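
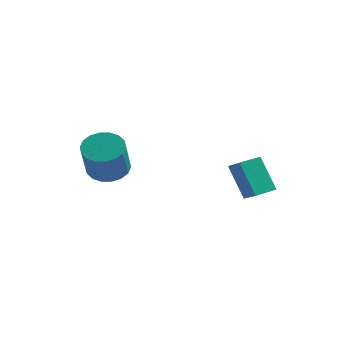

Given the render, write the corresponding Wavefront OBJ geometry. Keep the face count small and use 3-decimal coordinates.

v -1.612 -1.277 2.261
v -0.7 -1.601 1.805
v -0.236 -2.768 3.563
v -1.148 -2.443 4.019
v -0.569 -1.205 2.034
v -0.105 -2.371 3.792
v -0.644 -0.822 2.307
v -0.181 -1.989 4.065
v -0.911 -0.53 2.572
v -0.448 -1.696 4.33
v -1.317 -0.386 2.775
v -0.854 -1.552 4.533
v -1.781 -0.418 2.876
v -1.318 -1.584 4.634
v -2.212 -0.62 2.855
v -1.749 -1.786 4.613
v -2.524 -0.952 2.717
v -2.06 -2.119 4.475
v -2.655 -1.349 2.488
v -2.191 -2.515 4.246
v -2.579 -1.731 2.215
v -2.116 -2.898 3.973
v -2.312 -2.024 1.95
v -1.849 -3.19 3.708
v -1.906 -2.168 1.747
v -1.443 -3.334 3.505
v -1.442 -2.136 1.646
v -0.979 -3.302 3.404
v -1.011 -1.934 1.667
v -0.548 -3.1 3.425
v 3.259 3.122 -0.35
v 2.259 3.36 1.527
v 3.751 4.309 -0.239
v 2.751 4.548 1.639
v 4.089 2.732 0.141
v 3.089 2.971 2.019
v 4.581 3.92 0.253
v 3.581 4.158 2.13
f 2 1 5
f 2 5 3
f 3 5 6
f 3 6 4
f 5 1 7
f 5 7 6
f 6 7 8
f 6 8 4
f 7 1 9
f 7 9 8
f 8 9 10
f 8 10 4
f 9 1 11
f 9 11 10
f 10 11 12
f 10 12 4
f 11 1 13
f 11 13 12
f 12 13 14
f 12 14 4
f 13 1 15
f 13 15 14
f 14 15 16
f 14 16 4
f 15 1 17
f 15 17 16
f 16 17 18
f 16 18 4
f 17 1 19
f 17 19 18
f 18 19 20
f 18 20 4
f 19 1 21
f 19 21 20
f 20 21 22
f 20 22 4
f 21 1 23
f 21 23 22
f 22 23 24
f 22 24 4
f 23 1 25
f 23 25 24
f 24 25 26
f 24 26 4
f 25 1 27
f 25 27 26
f 26 27 28
f 26 28 4
f 27 1 29
f 27 29 28
f 28 29 30
f 28 30 4
f 29 1 2
f 29 2 30
f 30 2 3
f 30 3 4
f 32 34 31
f 35 32 31
f 31 34 33
f 33 35 31
f 32 38 34
f 36 32 35
f 36 38 32
f 34 38 33
f 37 35 33
f 33 38 37
f 37 36 35
f 38 36 37



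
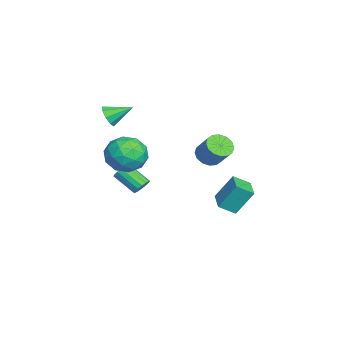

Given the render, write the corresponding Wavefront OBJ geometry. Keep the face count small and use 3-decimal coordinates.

v -2.048 3.614 -3.52
v -1.884 2.691 -2.926
v -2.12 4.556 -2.034
v -1.956 3.632 -1.441
v -0.744 3.808 -3.579
v -0.58 2.884 -2.986
v -0.816 4.749 -2.094
v -0.652 3.826 -1.5
v -2.413 -1.76 1.105
v -1.296 -1.211 1.233
v -1.764 -2.689 -0.573
v -0.647 -2.14 -0.445
v -1.009 -3.019 0.368
v -1.409 -2.445 1.405
v -1.651 -1.455 -0.745
v -2.051 -0.881 0.292
v -0.825 -1.022 0.089
v -0.428 -1.989 0.777
v -2.632 -1.911 -0.117
v -2.235 -2.878 0.571
v -1.911 -1.404 1.316
v -1.149 -2.496 -0.656
v -1.361 -3.013 -0.178
v -0.705 -2.69 -0.103
v -1.978 -2.13 1.418
v -1.321 -1.807 1.493
v -1.153 -2.869 0.984
v -1.739 -2.093 -0.833
v -1.082 -1.77 -0.758
v -2.355 -1.21 0.763
v -1.699 -0.887 0.838
v -1.907 -1.031 -0.324
v -0.978 -0.97 0.719
v -0.597 -1.516 -0.267
v -1.186 -1.114 -0.444
v -1.422 -0.776 0.166
v -0.744 -1.539 1.123
v -0.363 -2.084 0.137
v -0.576 -2.601 0.615
v -0.811 -2.264 1.225
v -0.468 -1.428 0.451
v -2.697 -1.816 0.523
v -2.316 -2.361 -0.463
v -2.249 -1.636 -0.565
v -2.484 -1.299 0.045
v -2.463 -2.384 0.927
v -2.082 -2.93 -0.059
v -1.638 -3.124 0.494
v -1.874 -2.786 1.104
v -2.592 -2.472 0.209
v -3.244 -2.969 2.287
v -2.865 -2.667 1.728
v -3.296 -1.671 2.953
v -3.361 -2.639 1.635
v -3.803 -2.765 1.847
v -3.983 -2.987 2.265
v -3.817 -3.201 2.693
v -3.383 -3.305 2.931
v -2.884 -3.253 2.867
v -2.553 -3.067 2.532
v -2.545 -2.836 2.082
v -2.343 -1.178 -2.558
v -1.881 -1.516 -2.646
v -2.534 -2.641 -1.749
v -2.997 -2.302 -1.662
v -1.815 -1.358 -2.4
v -2.469 -2.483 -1.503
v -1.891 -1.151 -2.196
v -2.545 -2.276 -1.299
v -2.089 -0.951 -2.089
v -2.742 -2.076 -1.192
v -2.354 -0.812 -2.108
v -3.007 -1.937 -1.211
v -2.617 -0.771 -2.248
v -3.27 -1.896 -1.351
v -2.806 -0.839 -2.471
v -3.459 -1.964 -1.574
v -2.871 -0.997 -2.717
v -3.525 -2.122 -1.82
v -2.795 -1.204 -2.921
v -3.449 -2.329 -2.024
v -2.598 -1.404 -3.028
v -3.251 -2.529 -2.131
v -2.333 -1.543 -3.009
v -2.986 -2.668 -2.112
v -2.07 -1.584 -2.869
v -2.723 -2.709 -1.972
v 3.272 2.428 2.919
v 3.91 2.13 2.661
v 4.587 2.695 3.684
v 3.948 2.992 3.941
v 3.883 2.476 2.487
v 4.56 3.041 3.51
v 3.693 2.81 2.429
v 4.369 3.374 3.452
v 3.389 3.04 2.503
v 4.066 3.605 3.525
v 3.054 3.107 2.687
v 3.731 3.672 3.71
v 2.778 2.992 2.934
v 3.454 3.556 3.957
v 2.633 2.725 3.176
v 3.31 3.29 4.199
v 2.66 2.379 3.35
v 3.337 2.944 4.373
v 2.851 2.046 3.408
v 3.527 2.61 4.431
v 3.154 1.815 3.335
v 3.831 2.38 4.357
v 3.489 1.748 3.15
v 4.166 2.313 4.173
v 3.766 1.864 2.903
v 4.442 2.428 3.926
f 2 4 1
f 5 2 1
f 1 4 3
f 3 5 1
f 2 8 4
f 6 2 5
f 6 8 2
f 4 8 3
f 7 5 3
f 3 8 7
f 7 6 5
f 8 6 7
f 9 46 25
f 46 20 49
f 25 49 14
f 46 49 25
f 9 25 21
f 25 14 26
f 21 26 10
f 25 26 21
f 9 21 30
f 21 10 31
f 30 31 16
f 21 31 30
f 9 30 42
f 30 16 45
f 42 45 19
f 30 45 42
f 9 42 46
f 42 19 50
f 46 50 20
f 42 50 46
f 10 26 37
f 26 14 40
f 37 40 18
f 26 40 37
f 14 49 27
f 49 20 48
f 27 48 13
f 49 48 27
f 20 50 47
f 50 19 43
f 47 43 11
f 50 43 47
f 19 45 44
f 45 16 32
f 44 32 15
f 45 32 44
f 16 31 36
f 31 10 33
f 36 33 17
f 31 33 36
f 12 38 24
f 38 18 39
f 24 39 13
f 38 39 24
f 12 24 22
f 24 13 23
f 22 23 11
f 24 23 22
f 12 22 29
f 22 11 28
f 29 28 15
f 22 28 29
f 12 29 34
f 29 15 35
f 34 35 17
f 29 35 34
f 12 34 38
f 34 17 41
f 38 41 18
f 34 41 38
f 13 39 27
f 39 18 40
f 27 40 14
f 39 40 27
f 11 23 47
f 23 13 48
f 47 48 20
f 23 48 47
f 15 28 44
f 28 11 43
f 44 43 19
f 28 43 44
f 17 35 36
f 35 15 32
f 36 32 16
f 35 32 36
f 18 41 37
f 41 17 33
f 37 33 10
f 41 33 37
f 52 51 54
f 52 54 53
f 54 51 55
f 54 55 53
f 55 51 56
f 55 56 53
f 56 51 57
f 56 57 53
f 57 51 58
f 57 58 53
f 58 51 59
f 58 59 53
f 59 51 60
f 59 60 53
f 60 51 61
f 60 61 53
f 61 51 52
f 61 52 53
f 63 62 66
f 63 66 64
f 64 66 67
f 64 67 65
f 66 62 68
f 66 68 67
f 67 68 69
f 67 69 65
f 68 62 70
f 68 70 69
f 69 70 71
f 69 71 65
f 70 62 72
f 70 72 71
f 71 72 73
f 71 73 65
f 72 62 74
f 72 74 73
f 73 74 75
f 73 75 65
f 74 62 76
f 74 76 75
f 75 76 77
f 75 77 65
f 76 62 78
f 76 78 77
f 77 78 79
f 77 79 65
f 78 62 80
f 78 80 79
f 79 80 81
f 79 81 65
f 80 62 82
f 80 82 81
f 81 82 83
f 81 83 65
f 82 62 84
f 82 84 83
f 83 84 85
f 83 85 65
f 84 62 86
f 84 86 85
f 85 86 87
f 85 87 65
f 86 62 63
f 86 63 87
f 87 63 64
f 87 64 65
f 89 88 92
f 89 92 90
f 90 92 93
f 90 93 91
f 92 88 94
f 92 94 93
f 93 94 95
f 93 95 91
f 94 88 96
f 94 96 95
f 95 96 97
f 95 97 91
f 96 88 98
f 96 98 97
f 97 98 99
f 97 99 91
f 98 88 100
f 98 100 99
f 99 100 101
f 99 101 91
f 100 88 102
f 100 102 101
f 101 102 103
f 101 103 91
f 102 88 104
f 102 104 103
f 103 104 105
f 103 105 91
f 104 88 106
f 104 106 105
f 105 106 107
f 105 107 91
f 106 88 108
f 106 108 107
f 107 108 109
f 107 109 91
f 108 88 110
f 108 110 109
f 109 110 111
f 109 111 91
f 110 88 112
f 110 112 111
f 111 112 113
f 111 113 91
f 112 88 89
f 112 89 113
f 113 89 90
f 113 90 91



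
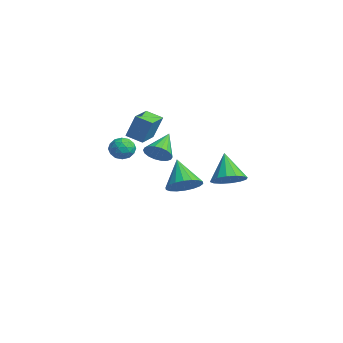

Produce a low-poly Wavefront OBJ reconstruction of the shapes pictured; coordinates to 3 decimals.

v 2.495 -2.784 2.66
v 2.852 -3.066 3.294
v 1.525 -1.856 3.62
v 3.042 -2.786 3.216
v 3.124 -2.506 3.027
v 3.081 -2.282 2.766
v 2.922 -2.156 2.484
v 2.678 -2.155 2.237
v 2.398 -2.279 2.074
v 2.137 -2.503 2.027
v 1.947 -2.782 2.105
v 1.865 -3.062 2.293
v 1.908 -3.287 2.554
v 2.067 -3.412 2.836
v 2.311 -3.413 3.083
v 2.591 -3.29 3.247
v -4.571 -2.876 1.019
v -4.294 -2.538 0.362
v -3.406 -2.822 1.538
v -3.129 -2.484 0.881
v -3.623 -2.088 1.35
v -4.343 -2.121 1.03
v -3.357 -3.239 0.87
v -4.077 -3.272 0.55
v -3.544 -2.763 0.27
v -3.708 -2.051 0.567
v -3.992 -3.309 1.333
v -4.156 -2.597 1.63
v -4.535 -2.711 0.645
v -3.165 -2.649 1.255
v -3.456 -2.415 1.531
v -3.293 -2.217 1.145
v -4.564 -2.466 1.037
v -4.401 -2.268 0.651
v -4.007 -2.003 1.232
v -3.299 -3.092 1.249
v -3.136 -2.894 0.863
v -4.407 -3.143 0.755
v -4.244 -2.945 0.369
v -3.693 -3.357 0.668
v -3.931 -2.645 0.205
v -3.246 -2.614 0.51
v -3.38 -3.057 0.504
v -3.803 -3.077 0.315
v -4.028 -2.227 0.38
v -3.343 -2.195 0.684
v -3.634 -1.962 0.96
v -4.057 -1.981 0.772
v -3.587 -2.359 0.325
v -4.357 -3.165 1.216
v -3.672 -3.133 1.52
v -3.643 -3.379 1.128
v -4.066 -3.398 0.94
v -4.454 -2.746 1.39
v -3.769 -2.715 1.695
v -3.897 -2.283 1.585
v -4.32 -2.303 1.396
v -4.113 -3.001 1.575
v -2.585 -2.875 2.306
v -2.244 -2.441 3.754
v -3.665 -1.923 2.275
v -3.324 -1.489 3.723
v -1.936 -2.151 1.937
v -1.595 -1.717 3.385
v -3.016 -1.199 1.906
v -2.675 -0.765 3.354
v -2.92 0.519 -1.863
v -2.257 1.107 -1.3
v -4.22 0.541 -0.357
v -2.513 1.426 -1.526
v -2.85 1.565 -1.819
v -3.201 1.497 -2.12
v -3.496 1.236 -2.371
v -3.677 0.832 -2.521
v -3.708 0.366 -2.541
v -3.583 -0.07 -2.426
v -3.327 -0.389 -2.201
v -2.99 -0.528 -1.908
v -2.639 -0.46 -1.607
v -2.344 -0.198 -1.356
v -2.164 0.206 -1.206
v -2.132 0.672 -1.186
v 3.334 0.693 0.732
v 4.125 0.787 1.268
v 2.306 0.827 2.228
v 4 1.251 1.14
v 3.697 1.565 0.903
v 3.296 1.645 0.62
v 2.906 1.47 0.368
v 2.63 1.087 0.212
v 2.543 0.598 0.197
v 2.668 0.134 0.324
v 2.972 -0.18 0.561
v 3.372 -0.26 0.844
v 3.763 -0.085 1.097
v 4.038 0.298 1.252
f 2 1 4
f 2 4 3
f 4 1 5
f 4 5 3
f 5 1 6
f 5 6 3
f 6 1 7
f 6 7 3
f 7 1 8
f 7 8 3
f 8 1 9
f 8 9 3
f 9 1 10
f 9 10 3
f 10 1 11
f 10 11 3
f 11 1 12
f 11 12 3
f 12 1 13
f 12 13 3
f 13 1 14
f 13 14 3
f 14 1 15
f 14 15 3
f 15 1 16
f 15 16 3
f 16 1 2
f 16 2 3
f 17 54 33
f 54 28 57
f 33 57 22
f 54 57 33
f 17 33 29
f 33 22 34
f 29 34 18
f 33 34 29
f 17 29 38
f 29 18 39
f 38 39 24
f 29 39 38
f 17 38 50
f 38 24 53
f 50 53 27
f 38 53 50
f 17 50 54
f 50 27 58
f 54 58 28
f 50 58 54
f 18 34 45
f 34 22 48
f 45 48 26
f 34 48 45
f 22 57 35
f 57 28 56
f 35 56 21
f 57 56 35
f 28 58 55
f 58 27 51
f 55 51 19
f 58 51 55
f 27 53 52
f 53 24 40
f 52 40 23
f 53 40 52
f 24 39 44
f 39 18 41
f 44 41 25
f 39 41 44
f 20 46 32
f 46 26 47
f 32 47 21
f 46 47 32
f 20 32 30
f 32 21 31
f 30 31 19
f 32 31 30
f 20 30 37
f 30 19 36
f 37 36 23
f 30 36 37
f 20 37 42
f 37 23 43
f 42 43 25
f 37 43 42
f 20 42 46
f 42 25 49
f 46 49 26
f 42 49 46
f 21 47 35
f 47 26 48
f 35 48 22
f 47 48 35
f 19 31 55
f 31 21 56
f 55 56 28
f 31 56 55
f 23 36 52
f 36 19 51
f 52 51 27
f 36 51 52
f 25 43 44
f 43 23 40
f 44 40 24
f 43 40 44
f 26 49 45
f 49 25 41
f 45 41 18
f 49 41 45
f 60 62 59
f 63 60 59
f 59 62 61
f 61 63 59
f 60 66 62
f 64 60 63
f 64 66 60
f 62 66 61
f 65 63 61
f 61 66 65
f 65 64 63
f 66 64 65
f 68 67 70
f 68 70 69
f 70 67 71
f 70 71 69
f 71 67 72
f 71 72 69
f 72 67 73
f 72 73 69
f 73 67 74
f 73 74 69
f 74 67 75
f 74 75 69
f 75 67 76
f 75 76 69
f 76 67 77
f 76 77 69
f 77 67 78
f 77 78 69
f 78 67 79
f 78 79 69
f 79 67 80
f 79 80 69
f 80 67 81
f 80 81 69
f 81 67 82
f 81 82 69
f 82 67 68
f 82 68 69
f 84 83 86
f 84 86 85
f 86 83 87
f 86 87 85
f 87 83 88
f 87 88 85
f 88 83 89
f 88 89 85
f 89 83 90
f 89 90 85
f 90 83 91
f 90 91 85
f 91 83 92
f 91 92 85
f 92 83 93
f 92 93 85
f 93 83 94
f 93 94 85
f 94 83 95
f 94 95 85
f 95 83 96
f 95 96 85
f 96 83 84
f 96 84 85



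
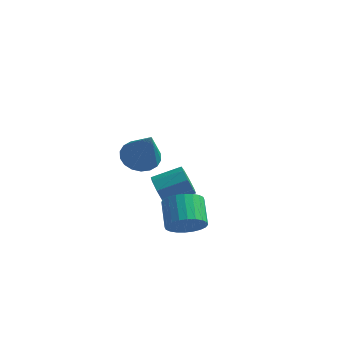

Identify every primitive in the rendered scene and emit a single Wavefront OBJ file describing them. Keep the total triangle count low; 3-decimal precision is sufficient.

v 1.673 -2.374 -1.882
v 2.491 -2.142 -1.587
v 1.925 -1.115 -0.823
v 1.107 -1.346 -1.118
v 2.464 -1.943 -1.875
v 1.897 -0.916 -1.111
v 2.315 -1.81 -2.164
v 1.749 -0.782 -1.4
v 2.07 -1.762 -2.41
v 1.503 -0.735 -1.646
v 1.763 -1.808 -2.576
v 1.197 -0.781 -1.812
v 1.443 -1.94 -2.636
v 0.877 -0.912 -1.872
v 1.158 -2.137 -2.581
v 0.592 -1.11 -1.817
v 0.952 -2.371 -2.42
v 0.385 -1.344 -1.656
v 0.855 -2.605 -2.177
v 0.289 -1.578 -1.413
v 0.883 -2.804 -1.889
v 0.316 -1.777 -1.125
v 1.031 -2.938 -1.6
v 0.465 -1.91 -0.836
v 1.277 -2.985 -1.354
v 0.71 -1.958 -0.59
v 1.583 -2.939 -1.188
v 1.017 -1.912 -0.424
v 1.903 -2.808 -1.128
v 1.337 -1.78 -0.364
v 2.188 -2.61 -1.183
v 1.622 -1.583 -0.419
v 2.395 -2.376 -1.344
v 1.828 -1.349 -0.58
v -0.867 0.693 -2.263
v -0.426 0.433 -2.851
v 0.708 1.167 -2.326
v 0.267 1.427 -1.737
v -0.7 0.947 -2.981
v 0.435 1.682 -2.455
v -1.071 1.313 -2.689
v 0.063 2.047 -2.164
v -1.323 1.315 -2.148
v -0.189 2.05 -1.623
v -1.308 0.953 -1.674
v -0.174 1.687 -1.149
v -1.035 0.438 -1.545
v 0.1 1.173 -1.019
v -0.663 0.073 -1.836
v 0.471 0.807 -1.311
v -0.411 0.07 -2.377
v 0.723 0.805 -1.852
v -0.147 -2.868 2.252
v 0.502 -2.29 2.209
v 0.687 -3.672 4.028
v 0.235 -2.104 2.419
v -0.108 -2.07 2.596
v -0.459 -2.193 2.704
v -0.747 -2.451 2.723
v -0.917 -2.791 2.649
v -0.934 -3.146 2.496
v -0.795 -3.446 2.295
v -0.528 -3.632 2.085
v -0.185 -3.666 1.909
v 0.165 -3.543 1.8
v 0.454 -3.285 1.781
v 0.624 -2.945 1.855
v 0.641 -2.59 2.008
f 2 1 5
f 2 5 3
f 3 5 6
f 3 6 4
f 5 1 7
f 5 7 6
f 6 7 8
f 6 8 4
f 7 1 9
f 7 9 8
f 8 9 10
f 8 10 4
f 9 1 11
f 9 11 10
f 10 11 12
f 10 12 4
f 11 1 13
f 11 13 12
f 12 13 14
f 12 14 4
f 13 1 15
f 13 15 14
f 14 15 16
f 14 16 4
f 15 1 17
f 15 17 16
f 16 17 18
f 16 18 4
f 17 1 19
f 17 19 18
f 18 19 20
f 18 20 4
f 19 1 21
f 19 21 20
f 20 21 22
f 20 22 4
f 21 1 23
f 21 23 22
f 22 23 24
f 22 24 4
f 23 1 25
f 23 25 24
f 24 25 26
f 24 26 4
f 25 1 27
f 25 27 26
f 26 27 28
f 26 28 4
f 27 1 29
f 27 29 28
f 28 29 30
f 28 30 4
f 29 1 31
f 29 31 30
f 30 31 32
f 30 32 4
f 31 1 33
f 31 33 32
f 32 33 34
f 32 34 4
f 33 1 2
f 33 2 34
f 34 2 3
f 34 3 4
f 36 35 39
f 36 39 37
f 37 39 40
f 37 40 38
f 39 35 41
f 39 41 40
f 40 41 42
f 40 42 38
f 41 35 43
f 41 43 42
f 42 43 44
f 42 44 38
f 43 35 45
f 43 45 44
f 44 45 46
f 44 46 38
f 45 35 47
f 45 47 46
f 46 47 48
f 46 48 38
f 47 35 49
f 47 49 48
f 48 49 50
f 48 50 38
f 49 35 51
f 49 51 50
f 50 51 52
f 50 52 38
f 51 35 36
f 51 36 52
f 52 36 37
f 52 37 38
f 54 53 56
f 54 56 55
f 56 53 57
f 56 57 55
f 57 53 58
f 57 58 55
f 58 53 59
f 58 59 55
f 59 53 60
f 59 60 55
f 60 53 61
f 60 61 55
f 61 53 62
f 61 62 55
f 62 53 63
f 62 63 55
f 63 53 64
f 63 64 55
f 64 53 65
f 64 65 55
f 65 53 66
f 65 66 55
f 66 53 67
f 66 67 55
f 67 53 68
f 67 68 55
f 68 53 54
f 68 54 55



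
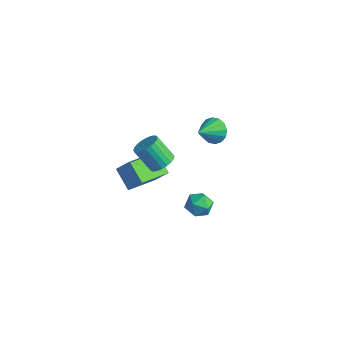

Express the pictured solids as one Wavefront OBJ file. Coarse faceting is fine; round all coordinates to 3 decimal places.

v -2.334 2.851 1.43
v -1.454 2.883 1.453
v -2.306 1.469 2.35
v -1.591 3.122 1.816
v -1.926 3.289 2.075
v -2.371 3.338 2.162
v -2.805 3.256 2.052
v -3.113 3.066 1.776
v -3.213 2.818 1.407
v -3.076 2.579 1.044
v -2.741 2.413 0.784
v -2.297 2.364 0.698
v -1.862 2.445 0.807
v -1.554 2.635 1.084
v -1.579 -2.271 3.086
v -1.047 -1.946 3.571
v -2.029 -2.205 4.82
v -2.561 -2.529 4.334
v -1.213 -1.7 3.491
v -2.196 -1.958 4.74
v -1.436 -1.54 3.349
v -2.418 -1.798 4.598
v -1.68 -1.492 3.167
v -2.662 -1.75 4.416
v -1.908 -1.562 2.973
v -2.891 -1.82 4.222
v -2.087 -1.74 2.795
v -3.069 -1.998 4.044
v -2.188 -1.999 2.662
v -3.171 -2.257 3.911
v -2.196 -2.299 2.594
v -3.179 -2.558 3.843
v -2.111 -2.595 2.6
v -3.093 -2.854 3.849
v -1.944 -2.842 2.68
v -2.927 -3.1 3.929
v -1.722 -3.002 2.822
v -2.704 -3.26 4.071
v -1.478 -3.05 3.004
v -2.46 -3.308 4.253
v -1.249 -2.98 3.198
v -2.232 -3.238 4.447
v -1.071 -2.802 3.376
v -2.053 -3.06 4.625
v -0.969 -2.543 3.509
v -1.952 -2.801 4.758
v -0.961 -2.242 3.577
v -1.944 -2.501 4.826
v -2.452 1.042 -4.064
v -1.722 1.49 -4.354
v -1.618 0.29 -3.126
v -0.888 0.738 -3.416
v -1.524 1.17 -2.94
v -2.04 1.634 -3.519
v -1.3 0.146 -3.961
v -1.816 0.61 -4.54
v -1.01 0.936 -4.29
v -1.149 1.569 -3.659
v -2.191 0.211 -3.821
v -2.33 0.844 -3.19
v -3.009 -3.485 0.439
v -4.224 -3.147 1.251
v -2.862 -1.482 -0.175
v -4.077 -1.144 0.637
v -2.223 -3.216 1.503
v -3.438 -2.878 2.315
v -2.076 -1.213 0.889
v -3.291 -0.875 1.701
f 2 1 4
f 2 4 3
f 4 1 5
f 4 5 3
f 5 1 6
f 5 6 3
f 6 1 7
f 6 7 3
f 7 1 8
f 7 8 3
f 8 1 9
f 8 9 3
f 9 1 10
f 9 10 3
f 10 1 11
f 10 11 3
f 11 1 12
f 11 12 3
f 12 1 13
f 12 13 3
f 13 1 14
f 13 14 3
f 14 1 2
f 14 2 3
f 16 15 19
f 16 19 17
f 17 19 20
f 17 20 18
f 19 15 21
f 19 21 20
f 20 21 22
f 20 22 18
f 21 15 23
f 21 23 22
f 22 23 24
f 22 24 18
f 23 15 25
f 23 25 24
f 24 25 26
f 24 26 18
f 25 15 27
f 25 27 26
f 26 27 28
f 26 28 18
f 27 15 29
f 27 29 28
f 28 29 30
f 28 30 18
f 29 15 31
f 29 31 30
f 30 31 32
f 30 32 18
f 31 15 33
f 31 33 32
f 32 33 34
f 32 34 18
f 33 15 35
f 33 35 34
f 34 35 36
f 34 36 18
f 35 15 37
f 35 37 36
f 36 37 38
f 36 38 18
f 37 15 39
f 37 39 38
f 38 39 40
f 38 40 18
f 39 15 41
f 39 41 40
f 40 41 42
f 40 42 18
f 41 15 43
f 41 43 42
f 42 43 44
f 42 44 18
f 43 15 45
f 43 45 44
f 44 45 46
f 44 46 18
f 45 15 47
f 45 47 46
f 46 47 48
f 46 48 18
f 47 15 16
f 47 16 48
f 48 16 17
f 48 17 18
f 49 60 54
f 49 54 50
f 49 50 56
f 49 56 59
f 49 59 60
f 50 54 58
f 54 60 53
f 60 59 51
f 59 56 55
f 56 50 57
f 52 58 53
f 52 53 51
f 52 51 55
f 52 55 57
f 52 57 58
f 53 58 54
f 51 53 60
f 55 51 59
f 57 55 56
f 58 57 50
f 62 64 61
f 65 62 61
f 61 64 63
f 63 65 61
f 62 68 64
f 66 62 65
f 66 68 62
f 64 68 63
f 67 65 63
f 63 68 67
f 67 66 65
f 68 66 67



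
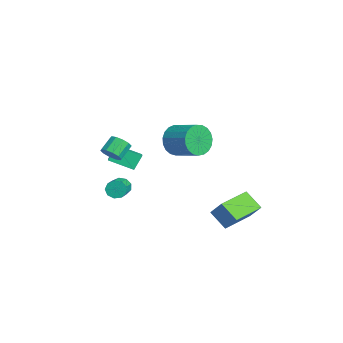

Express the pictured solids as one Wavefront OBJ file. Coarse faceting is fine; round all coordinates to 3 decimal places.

v 0.07 -2.559 1.582
v 1.305 -2.762 2.164
v 0.575 -1.226 0.975
v 1.81 -1.428 1.557
v 0.39 -3.072 0.723
v 1.625 -3.274 1.305
v 0.895 -1.738 0.116
v 2.13 -1.941 0.698
v 1.226 0.561 2.256
v 1.74 0.43 1.35
v 3.027 1.408 1.937
v 2.514 1.539 2.844
v 1.504 0.789 1.269
v 2.791 1.766 1.857
v 1.22 1.108 1.36
v 2.507 2.086 1.947
v 0.937 1.333 1.605
v 2.225 2.31 2.193
v 0.705 1.424 1.963
v 1.992 2.402 2.551
v 0.562 1.366 2.372
v 1.85 2.344 2.959
v 0.534 1.169 2.761
v 1.822 2.147 3.348
v 0.626 0.867 3.062
v 1.914 1.845 3.649
v 0.822 0.512 3.224
v 2.11 1.489 3.812
v 1.088 0.165 3.219
v 2.375 1.143 3.806
v 1.377 -0.113 3.047
v 2.665 0.865 3.635
v 1.641 -0.274 2.739
v 2.928 0.703 3.326
v 1.832 -0.291 2.347
v 3.12 0.686 2.934
v 1.919 -0.161 1.939
v 3.207 0.817 2.527
v 1.887 0.094 1.587
v 3.174 1.072 2.174
v -3.432 -1.796 -3.828
v -3.12 -1.534 -4.334
v -1.856 -2.002 -3.798
v -2.168 -2.264 -3.292
v -3.15 -1.237 -4.004
v -1.887 -1.705 -3.468
v -3.312 -1.203 -3.592
v -2.049 -1.67 -3.056
v -3.53 -1.445 -3.29
v -2.267 -1.913 -2.754
v -3.702 -1.852 -3.24
v -2.439 -2.32 -2.703
v -3.748 -2.233 -3.465
v -2.484 -2.701 -2.929
v -3.645 -2.409 -3.86
v -2.382 -2.877 -3.324
v -3.443 -2.299 -4.24
v -2.179 -2.766 -3.704
v -3.235 -1.953 -4.428
v -1.972 -2.421 -3.891
v 0.454 4.939 -4.755
v -0.405 4.27 -3.875
v 1.199 5.401 -3.677
v 0.34 4.732 -2.797
v 1.66 3.248 -4.863
v 0.801 2.579 -3.983
v 2.405 3.71 -3.785
v 1.546 3.041 -2.905
v 3.515 -3.396 2.773
v 4.059 -3.074 2.925
v 3.509 -2.442 3.558
v 2.965 -2.764 3.407
v 3.895 -2.896 2.604
v 3.345 -2.264 3.238
v 3.585 -2.909 2.349
v 3.035 -2.277 2.982
v 3.249 -3.108 2.255
v 2.699 -2.476 2.888
v 3.014 -3.417 2.359
v 2.464 -2.785 2.993
v 2.971 -3.718 2.622
v 2.421 -3.086 3.255
v 3.135 -3.896 2.942
v 2.585 -3.264 3.576
v 3.445 -3.883 3.198
v 2.895 -3.251 3.831
v 3.781 -3.684 3.292
v 3.231 -3.052 3.925
v 4.016 -3.375 3.187
v 3.466 -2.743 3.821
f 2 4 1
f 5 2 1
f 1 4 3
f 3 5 1
f 2 8 4
f 6 2 5
f 6 8 2
f 4 8 3
f 7 5 3
f 3 8 7
f 7 6 5
f 8 6 7
f 10 9 13
f 10 13 11
f 11 13 14
f 11 14 12
f 13 9 15
f 13 15 14
f 14 15 16
f 14 16 12
f 15 9 17
f 15 17 16
f 16 17 18
f 16 18 12
f 17 9 19
f 17 19 18
f 18 19 20
f 18 20 12
f 19 9 21
f 19 21 20
f 20 21 22
f 20 22 12
f 21 9 23
f 21 23 22
f 22 23 24
f 22 24 12
f 23 9 25
f 23 25 24
f 24 25 26
f 24 26 12
f 25 9 27
f 25 27 26
f 26 27 28
f 26 28 12
f 27 9 29
f 27 29 28
f 28 29 30
f 28 30 12
f 29 9 31
f 29 31 30
f 30 31 32
f 30 32 12
f 31 9 33
f 31 33 32
f 32 33 34
f 32 34 12
f 33 9 35
f 33 35 34
f 34 35 36
f 34 36 12
f 35 9 37
f 35 37 36
f 36 37 38
f 36 38 12
f 37 9 39
f 37 39 38
f 38 39 40
f 38 40 12
f 39 9 10
f 39 10 40
f 40 10 11
f 40 11 12
f 42 41 45
f 42 45 43
f 43 45 46
f 43 46 44
f 45 41 47
f 45 47 46
f 46 47 48
f 46 48 44
f 47 41 49
f 47 49 48
f 48 49 50
f 48 50 44
f 49 41 51
f 49 51 50
f 50 51 52
f 50 52 44
f 51 41 53
f 51 53 52
f 52 53 54
f 52 54 44
f 53 41 55
f 53 55 54
f 54 55 56
f 54 56 44
f 55 41 57
f 55 57 56
f 56 57 58
f 56 58 44
f 57 41 59
f 57 59 58
f 58 59 60
f 58 60 44
f 59 41 42
f 59 42 60
f 60 42 43
f 60 43 44
f 62 64 61
f 65 62 61
f 61 64 63
f 63 65 61
f 62 68 64
f 66 62 65
f 66 68 62
f 64 68 63
f 67 65 63
f 63 68 67
f 67 66 65
f 68 66 67
f 70 69 73
f 70 73 71
f 71 73 74
f 71 74 72
f 73 69 75
f 73 75 74
f 74 75 76
f 74 76 72
f 75 69 77
f 75 77 76
f 76 77 78
f 76 78 72
f 77 69 79
f 77 79 78
f 78 79 80
f 78 80 72
f 79 69 81
f 79 81 80
f 80 81 82
f 80 82 72
f 81 69 83
f 81 83 82
f 82 83 84
f 82 84 72
f 83 69 85
f 83 85 84
f 84 85 86
f 84 86 72
f 85 69 87
f 85 87 86
f 86 87 88
f 86 88 72
f 87 69 89
f 87 89 88
f 88 89 90
f 88 90 72
f 89 69 70
f 89 70 90
f 90 70 71
f 90 71 72



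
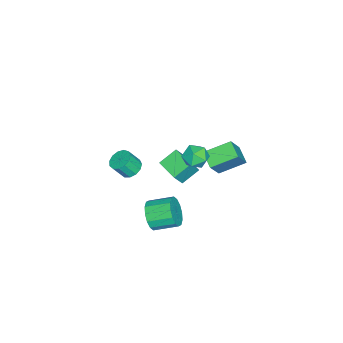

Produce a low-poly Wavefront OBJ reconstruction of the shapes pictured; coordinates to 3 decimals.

v -3.048 2.644 -3.103
v -3.844 1.935 -2.644
v -3.863 4.033 -2.367
v -4.658 3.323 -1.908
v -2.022 2.457 -1.612
v -2.817 1.747 -1.153
v -2.836 3.845 -0.876
v -3.632 3.136 -0.417
v -3.4 -0.621 -4.147
v -4.277 0.089 -3.462
v -2.591 0.587 -4.363
v -3.468 1.297 -3.678
v -2.712 -0.877 -3.002
v -3.589 -0.167 -2.317
v -1.903 0.331 -3.218
v -2.78 1.041 -2.533
v 3.759 1.069 -0.824
v 4.047 1.46 -1.64
v 3.689 2.782 -1.133
v 3.401 2.391 -0.316
v 3.571 1.358 -1.709
v 3.213 2.68 -1.202
v 3.145 1.178 -1.541
v 2.788 2.5 -1.033
v 2.884 0.969 -1.18
v 2.526 2.291 -0.673
v 2.857 0.787 -0.724
v 2.5 2.109 -0.217
v 3.072 0.681 -0.295
v 2.714 2.002 0.212
v 3.471 0.678 -0.007
v 3.113 2 0.5
v 3.947 0.78 0.062
v 3.589 2.102 0.569
v 4.372 0.96 -0.107
v 4.015 2.282 0.401
v 4.634 1.169 -0.467
v 4.276 2.491 0.04
v 4.66 1.351 -0.923
v 4.303 2.673 -0.416
v 4.446 1.458 -1.352
v 4.088 2.779 -0.845
v 2.306 -0.618 1.489
v 2.967 -0.423 1.365
v 3.295 -0.947 2.287
v 2.634 -1.142 2.411
v 2.806 -0.137 1.584
v 3.134 -0.661 2.507
v 2.487 -0.004 1.774
v 2.814 -0.528 2.696
v 2.11 -0.066 1.872
v 2.437 -0.59 2.794
v 1.795 -0.303 1.849
v 2.123 -0.827 2.771
v 1.643 -0.64 1.712
v 1.971 -1.164 2.634
v 1.701 -0.97 1.504
v 2.029 -1.494 2.426
v 1.952 -1.188 1.291
v 2.279 -1.712 2.213
v 2.315 -1.225 1.141
v 2.642 -1.749 2.063
v 2.675 -1.07 1.101
v 3.002 -1.594 2.023
v 2.918 -0.771 1.185
v 3.246 -1.294 2.107
v 1.664 3.666 3.47
v 2.339 3.447 3.018
v 1.841 2.573 4.262
v 2.516 2.354 3.81
v 2.542 3.037 4.3
v 2.432 3.713 3.81
v 1.748 2.307 3.47
v 1.638 2.983 2.98
v 2.39 2.607 3.017
v 2.881 3.058 3.53
v 1.299 2.962 3.75
v 1.79 3.413 4.263
f 2 4 1
f 5 2 1
f 1 4 3
f 3 5 1
f 2 8 4
f 6 2 5
f 6 8 2
f 4 8 3
f 7 5 3
f 3 8 7
f 7 6 5
f 8 6 7
f 10 12 9
f 13 10 9
f 9 12 11
f 11 13 9
f 10 16 12
f 14 10 13
f 14 16 10
f 12 16 11
f 15 13 11
f 11 16 15
f 15 14 13
f 16 14 15
f 18 17 21
f 18 21 19
f 19 21 22
f 19 22 20
f 21 17 23
f 21 23 22
f 22 23 24
f 22 24 20
f 23 17 25
f 23 25 24
f 24 25 26
f 24 26 20
f 25 17 27
f 25 27 26
f 26 27 28
f 26 28 20
f 27 17 29
f 27 29 28
f 28 29 30
f 28 30 20
f 29 17 31
f 29 31 30
f 30 31 32
f 30 32 20
f 31 17 33
f 31 33 32
f 32 33 34
f 32 34 20
f 33 17 35
f 33 35 34
f 34 35 36
f 34 36 20
f 35 17 37
f 35 37 36
f 36 37 38
f 36 38 20
f 37 17 39
f 37 39 38
f 38 39 40
f 38 40 20
f 39 17 41
f 39 41 40
f 40 41 42
f 40 42 20
f 41 17 18
f 41 18 42
f 42 18 19
f 42 19 20
f 44 43 47
f 44 47 45
f 45 47 48
f 45 48 46
f 47 43 49
f 47 49 48
f 48 49 50
f 48 50 46
f 49 43 51
f 49 51 50
f 50 51 52
f 50 52 46
f 51 43 53
f 51 53 52
f 52 53 54
f 52 54 46
f 53 43 55
f 53 55 54
f 54 55 56
f 54 56 46
f 55 43 57
f 55 57 56
f 56 57 58
f 56 58 46
f 57 43 59
f 57 59 58
f 58 59 60
f 58 60 46
f 59 43 61
f 59 61 60
f 60 61 62
f 60 62 46
f 61 43 63
f 61 63 62
f 62 63 64
f 62 64 46
f 63 43 65
f 63 65 64
f 64 65 66
f 64 66 46
f 65 43 44
f 65 44 66
f 66 44 45
f 66 45 46
f 67 78 72
f 67 72 68
f 67 68 74
f 67 74 77
f 67 77 78
f 68 72 76
f 72 78 71
f 78 77 69
f 77 74 73
f 74 68 75
f 70 76 71
f 70 71 69
f 70 69 73
f 70 73 75
f 70 75 76
f 71 76 72
f 69 71 78
f 73 69 77
f 75 73 74
f 76 75 68



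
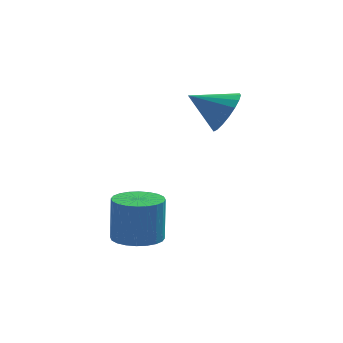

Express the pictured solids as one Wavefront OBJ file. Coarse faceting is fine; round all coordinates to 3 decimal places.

v -2.008 -2.314 -2.471
v -1.076 -1.879 -2.538
v -1.061 -1.611 -0.576
v -1.992 -2.046 -0.509
v -1.316 -1.559 -2.58
v -1.3 -1.29 -0.618
v -1.66 -1.354 -2.605
v -1.645 -1.085 -0.644
v -2.058 -1.295 -2.61
v -2.042 -1.026 -0.648
v -2.448 -1.391 -2.594
v -2.432 -1.122 -0.632
v -2.771 -1.628 -2.559
v -2.755 -1.359 -0.597
v -2.977 -1.969 -2.511
v -2.962 -1.7 -0.549
v -3.036 -2.363 -2.456
v -3.021 -2.094 -0.494
v -2.939 -2.749 -2.404
v -2.924 -2.481 -0.442
v -2.7 -3.07 -2.362
v -2.684 -2.801 -0.4
v -2.355 -3.275 -2.336
v -2.34 -3.006 -0.375
v -1.958 -3.334 -2.332
v -1.942 -3.065 -0.37
v -1.568 -3.238 -2.348
v -1.552 -2.969 -0.386
v -1.245 -3.001 -2.383
v -1.229 -2.732 -0.421
v -1.038 -2.66 -2.431
v -1.023 -2.391 -0.469
v -0.979 -2.266 -2.486
v -0.964 -1.997 -0.524
v 1.186 0.837 2.853
v 1.659 1.35 3.664
v -0.306 0.863 3.707
v 1.507 1.707 3.387
v 1.291 1.891 3.005
v 1.055 1.867 2.592
v 0.844 1.638 2.231
v 0.701 1.251 1.993
v 0.654 0.782 1.926
v 0.713 0.324 2.042
v 0.865 -0.033 2.318
v 1.081 -0.217 2.701
v 1.318 -0.192 3.113
v 1.528 0.036 3.474
v 1.671 0.423 3.712
v 1.718 0.892 3.78
f 2 1 5
f 2 5 3
f 3 5 6
f 3 6 4
f 5 1 7
f 5 7 6
f 6 7 8
f 6 8 4
f 7 1 9
f 7 9 8
f 8 9 10
f 8 10 4
f 9 1 11
f 9 11 10
f 10 11 12
f 10 12 4
f 11 1 13
f 11 13 12
f 12 13 14
f 12 14 4
f 13 1 15
f 13 15 14
f 14 15 16
f 14 16 4
f 15 1 17
f 15 17 16
f 16 17 18
f 16 18 4
f 17 1 19
f 17 19 18
f 18 19 20
f 18 20 4
f 19 1 21
f 19 21 20
f 20 21 22
f 20 22 4
f 21 1 23
f 21 23 22
f 22 23 24
f 22 24 4
f 23 1 25
f 23 25 24
f 24 25 26
f 24 26 4
f 25 1 27
f 25 27 26
f 26 27 28
f 26 28 4
f 27 1 29
f 27 29 28
f 28 29 30
f 28 30 4
f 29 1 31
f 29 31 30
f 30 31 32
f 30 32 4
f 31 1 33
f 31 33 32
f 32 33 34
f 32 34 4
f 33 1 2
f 33 2 34
f 34 2 3
f 34 3 4
f 36 35 38
f 36 38 37
f 38 35 39
f 38 39 37
f 39 35 40
f 39 40 37
f 40 35 41
f 40 41 37
f 41 35 42
f 41 42 37
f 42 35 43
f 42 43 37
f 43 35 44
f 43 44 37
f 44 35 45
f 44 45 37
f 45 35 46
f 45 46 37
f 46 35 47
f 46 47 37
f 47 35 48
f 47 48 37
f 48 35 49
f 48 49 37
f 49 35 50
f 49 50 37
f 50 35 36
f 50 36 37



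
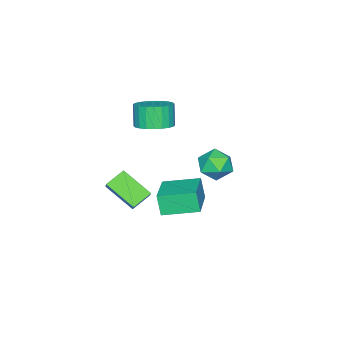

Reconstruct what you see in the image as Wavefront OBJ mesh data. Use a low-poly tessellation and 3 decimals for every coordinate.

v -1.477 -0.18 -3.193
v -1.618 -0.513 -2.07
v -2.374 1.388 -2.842
v -2.516 1.055 -1.718
v 0.296 0.725 -2.702
v 0.154 0.392 -1.578
v -0.602 2.293 -2.35
v -0.743 1.96 -1.227
v -1.337 3.382 1.462
v -0.722 3.945 1.086
v -0.298 2.335 1.594
v 0.317 2.898 1.218
v -0.014 3.075 2.052
v -0.656 3.721 1.971
v -0.364 2.559 0.709
v -1.006 3.205 0.628
v -0.12 3.436 0.621
v 0.096 3.755 1.45
v -1.116 2.525 1.23
v -0.9 2.844 2.059
v -0.235 0.02 2.886
v 0.207 0.759 3.236
v -0.183 0.46 4.363
v -0.625 -0.28 4.014
v -0.118 0.901 3.16
v -0.508 0.601 4.288
v -0.462 0.908 3.043
v -0.852 0.609 4.171
v -0.771 0.78 2.902
v -1.161 0.48 4.03
v -0.998 0.536 2.759
v -1.388 0.237 3.887
v -1.109 0.213 2.635
v -1.499 -0.086 3.763
v -1.087 -0.139 2.549
v -1.477 -0.438 3.677
v -0.936 -0.466 2.515
v -1.326 -0.766 3.642
v -0.677 -0.72 2.537
v -1.067 -1.019 3.664
v -0.352 -0.861 2.612
v -0.742 -1.161 3.74
v -0.008 -0.869 2.729
v -0.398 -1.168 3.857
v 0.301 -0.74 2.87
v -0.089 -1.04 3.998
v 0.528 -0.497 3.013
v 0.138 -0.796 4.141
v 0.639 -0.174 3.137
v 0.249 -0.473 4.265
v 0.617 0.178 3.223
v 0.227 -0.121 4.351
v 0.466 0.506 3.258
v 0.076 0.206 4.385
v 0.659 -1.138 -0.288
v 1.267 -0.643 0.455
v 0.632 0.346 -1.253
v 1.24 0.841 -0.51
v 1.56 -1.461 -0.81
v 2.168 -0.966 -0.067
v 1.533 0.023 -1.775
v 2.141 0.518 -1.032
f 2 4 1
f 5 2 1
f 1 4 3
f 3 5 1
f 2 8 4
f 6 2 5
f 6 8 2
f 4 8 3
f 7 5 3
f 3 8 7
f 7 6 5
f 8 6 7
f 9 20 14
f 9 14 10
f 9 10 16
f 9 16 19
f 9 19 20
f 10 14 18
f 14 20 13
f 20 19 11
f 19 16 15
f 16 10 17
f 12 18 13
f 12 13 11
f 12 11 15
f 12 15 17
f 12 17 18
f 13 18 14
f 11 13 20
f 15 11 19
f 17 15 16
f 18 17 10
f 22 21 25
f 22 25 23
f 23 25 26
f 23 26 24
f 25 21 27
f 25 27 26
f 26 27 28
f 26 28 24
f 27 21 29
f 27 29 28
f 28 29 30
f 28 30 24
f 29 21 31
f 29 31 30
f 30 31 32
f 30 32 24
f 31 21 33
f 31 33 32
f 32 33 34
f 32 34 24
f 33 21 35
f 33 35 34
f 34 35 36
f 34 36 24
f 35 21 37
f 35 37 36
f 36 37 38
f 36 38 24
f 37 21 39
f 37 39 38
f 38 39 40
f 38 40 24
f 39 21 41
f 39 41 40
f 40 41 42
f 40 42 24
f 41 21 43
f 41 43 42
f 42 43 44
f 42 44 24
f 43 21 45
f 43 45 44
f 44 45 46
f 44 46 24
f 45 21 47
f 45 47 46
f 46 47 48
f 46 48 24
f 47 21 49
f 47 49 48
f 48 49 50
f 48 50 24
f 49 21 51
f 49 51 50
f 50 51 52
f 50 52 24
f 51 21 53
f 51 53 52
f 52 53 54
f 52 54 24
f 53 21 22
f 53 22 54
f 54 22 23
f 54 23 24
f 56 58 55
f 59 56 55
f 55 58 57
f 57 59 55
f 56 62 58
f 60 56 59
f 60 62 56
f 58 62 57
f 61 59 57
f 57 62 61
f 61 60 59
f 62 60 61



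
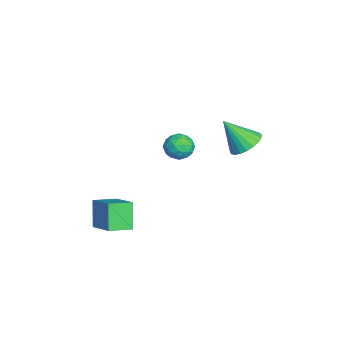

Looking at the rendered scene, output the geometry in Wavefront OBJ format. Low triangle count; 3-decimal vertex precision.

v -1.389 0.333 0.159
v -0.761 -0.091 -0.314
v -2.399 -0.129 -0.766
v -1.771 -0.553 -1.239
v -1.99 -0.845 -0.424
v -1.366 -0.56 0.149
v -1.794 0.34 -1.229
v -1.17 0.625 -0.656
v -1.012 -0.088 -1.172
v -1.132 -0.82 -0.674
v -2.028 0.6 -0.406
v -2.148 -0.132 0.092
v -0.986 0.162 0.004
v -2.174 -0.382 -1.084
v -2.302 -0.553 -0.605
v -1.933 -0.803 -0.883
v -1.342 -0.114 0.276
v -0.972 -0.364 -0.002
v -1.695 -0.807 -0.067
v -2.188 0.144 -1.078
v -1.818 -0.106 -1.356
v -1.227 0.583 -0.197
v -0.858 0.333 -0.475
v -1.465 0.587 -1.013
v -0.764 -0.086 -0.778
v -1.358 -0.357 -1.322
v -1.372 0.168 -1.316
v -1.005 0.335 -0.98
v -0.835 -0.516 -0.486
v -1.429 -0.788 -1.03
v -1.558 -0.96 -0.55
v -1.191 -0.792 -0.214
v -0.983 -0.514 -0.99
v -1.731 0.568 -0.05
v -2.325 0.296 -0.594
v -1.969 0.572 -0.866
v -1.602 0.74 -0.53
v -1.802 0.137 0.242
v -2.396 -0.134 -0.302
v -2.155 -0.555 -0.1
v -1.788 -0.388 0.236
v -2.177 0.294 -0.09
v 1.416 3.323 1.882
v 2.361 3.042 1.79
v 1.224 2.157 3.458
v 2.393 3.37 2.036
v 2.256 3.69 2.256
v 1.974 3.946 2.411
v 1.595 4.095 2.474
v 1.186 4.11 2.435
v 0.816 3.989 2.301
v 0.55 3.753 2.093
v 0.434 3.442 1.85
v 0.488 3.111 1.611
v 0.702 2.816 1.42
v 1.04 2.609 1.308
v 1.443 2.525 1.296
v 1.841 2.579 1.384
v 2.166 2.762 1.559
v 1.587 -4.524 -4.632
v 0.724 -4.561 -3.167
v 1.051 -3.307 -4.916
v 0.189 -3.344 -3.452
v 3.151 -3.616 -3.688
v 2.289 -3.653 -2.224
v 2.616 -2.399 -3.973
v 1.753 -2.436 -2.508
f 1 38 17
f 38 12 41
f 17 41 6
f 38 41 17
f 1 17 13
f 17 6 18
f 13 18 2
f 17 18 13
f 1 13 22
f 13 2 23
f 22 23 8
f 13 23 22
f 1 22 34
f 22 8 37
f 34 37 11
f 22 37 34
f 1 34 38
f 34 11 42
f 38 42 12
f 34 42 38
f 2 18 29
f 18 6 32
f 29 32 10
f 18 32 29
f 6 41 19
f 41 12 40
f 19 40 5
f 41 40 19
f 12 42 39
f 42 11 35
f 39 35 3
f 42 35 39
f 11 37 36
f 37 8 24
f 36 24 7
f 37 24 36
f 8 23 28
f 23 2 25
f 28 25 9
f 23 25 28
f 4 30 16
f 30 10 31
f 16 31 5
f 30 31 16
f 4 16 14
f 16 5 15
f 14 15 3
f 16 15 14
f 4 14 21
f 14 3 20
f 21 20 7
f 14 20 21
f 4 21 26
f 21 7 27
f 26 27 9
f 21 27 26
f 4 26 30
f 26 9 33
f 30 33 10
f 26 33 30
f 5 31 19
f 31 10 32
f 19 32 6
f 31 32 19
f 3 15 39
f 15 5 40
f 39 40 12
f 15 40 39
f 7 20 36
f 20 3 35
f 36 35 11
f 20 35 36
f 9 27 28
f 27 7 24
f 28 24 8
f 27 24 28
f 10 33 29
f 33 9 25
f 29 25 2
f 33 25 29
f 44 43 46
f 44 46 45
f 46 43 47
f 46 47 45
f 47 43 48
f 47 48 45
f 48 43 49
f 48 49 45
f 49 43 50
f 49 50 45
f 50 43 51
f 50 51 45
f 51 43 52
f 51 52 45
f 52 43 53
f 52 53 45
f 53 43 54
f 53 54 45
f 54 43 55
f 54 55 45
f 55 43 56
f 55 56 45
f 56 43 57
f 56 57 45
f 57 43 58
f 57 58 45
f 58 43 59
f 58 59 45
f 59 43 44
f 59 44 45
f 61 63 60
f 64 61 60
f 60 63 62
f 62 64 60
f 61 67 63
f 65 61 64
f 65 67 61
f 63 67 62
f 66 64 62
f 62 67 66
f 66 65 64
f 67 65 66



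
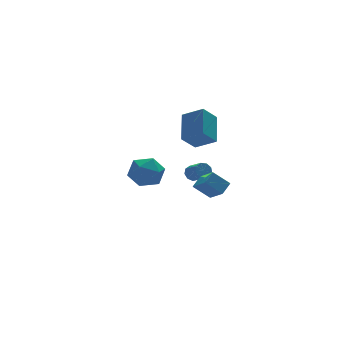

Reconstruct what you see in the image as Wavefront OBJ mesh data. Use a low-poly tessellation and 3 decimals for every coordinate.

v 0.87 2.787 1.574
v 1.803 1.808 2.267
v 1.588 4.374 2.851
v 2.521 3.395 3.544
v 1.879 3.085 0.636
v 2.812 2.106 1.329
v 2.597 4.672 1.913
v 3.53 3.693 2.606
v -3.199 -2.808 1.446
v -2.74 -3.431 2.262
v -4.86 -3.229 2.058
v -4.401 -3.852 2.874
v -4.297 -2.732 2.896
v -3.27 -2.472 2.517
v -4.33 -4.188 1.803
v -3.303 -3.928 1.424
v -3.439 -4.284 2.483
v -3.418 -3.384 3.158
v -4.182 -3.276 1.162
v -4.161 -2.376 1.837
v -1.046 -3.278 0.554
v -0.818 -4.399 1.288
v -0.383 -2.824 1.041
v -0.155 -3.946 1.775
v -0.165 -3.654 -0.295
v 0.063 -4.776 0.439
v 0.498 -3.201 0.192
v 0.726 -4.322 0.926
v 1.894 3.44 -1.637
v 2.15 3.218 -2.12
v 2.403 2.218 -1.526
v 2.146 2.44 -1.043
v 2.422 3.418 -1.898
v 2.675 2.418 -1.305
v 2.447 3.628 -1.555
v 2.699 2.628 -0.961
v 2.213 3.75 -1.249
v 2.465 2.75 -0.656
v 1.829 3.727 -1.125
v 2.082 2.727 -0.532
v 1.476 3.57 -1.24
v 1.729 2.569 -0.647
v 1.318 3.351 -1.541
v 1.571 2.351 -0.948
v 1.43 3.175 -1.886
v 1.682 2.175 -1.293
v 1.758 3.122 -2.115
v 2.011 2.122 -1.522
f 2 4 1
f 5 2 1
f 1 4 3
f 3 5 1
f 2 8 4
f 6 2 5
f 6 8 2
f 4 8 3
f 7 5 3
f 3 8 7
f 7 6 5
f 8 6 7
f 9 20 14
f 9 14 10
f 9 10 16
f 9 16 19
f 9 19 20
f 10 14 18
f 14 20 13
f 20 19 11
f 19 16 15
f 16 10 17
f 12 18 13
f 12 13 11
f 12 11 15
f 12 15 17
f 12 17 18
f 13 18 14
f 11 13 20
f 15 11 19
f 17 15 16
f 18 17 10
f 22 24 21
f 25 22 21
f 21 24 23
f 23 25 21
f 22 28 24
f 26 22 25
f 26 28 22
f 24 28 23
f 27 25 23
f 23 28 27
f 27 26 25
f 28 26 27
f 30 29 33
f 30 33 31
f 31 33 34
f 31 34 32
f 33 29 35
f 33 35 34
f 34 35 36
f 34 36 32
f 35 29 37
f 35 37 36
f 36 37 38
f 36 38 32
f 37 29 39
f 37 39 38
f 38 39 40
f 38 40 32
f 39 29 41
f 39 41 40
f 40 41 42
f 40 42 32
f 41 29 43
f 41 43 42
f 42 43 44
f 42 44 32
f 43 29 45
f 43 45 44
f 44 45 46
f 44 46 32
f 45 29 47
f 45 47 46
f 46 47 48
f 46 48 32
f 47 29 30
f 47 30 48
f 48 30 31
f 48 31 32



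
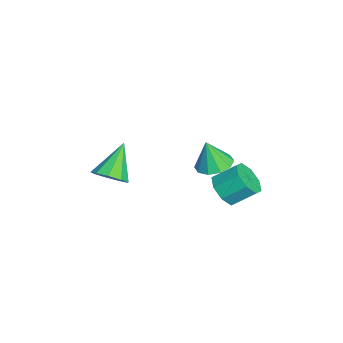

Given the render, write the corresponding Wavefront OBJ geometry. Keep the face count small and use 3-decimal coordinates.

v 0.532 -3.619 -0.756
v 0.925 -4.205 -0.135
v -0.812 -3.001 0.676
v 1.215 -3.632 -0.11
v 1.186 -3.053 -0.388
v 0.851 -2.738 -0.838
v 0.367 -2.836 -1.25
v -0.04 -3.3 -1.431
v -0.178 -3.914 -1.296
v 0.015 -4.389 -0.909
v 0.451 -4.504 -0.451
v -2.886 1.227 -2.438
v -2.293 0.458 -2.63
v -2.914 0.813 -0.862
v -1.941 0.94 -2.497
v -1.949 1.532 -2.342
v -2.316 2.007 -2.224
v -2.9 2.184 -2.187
v -3.48 1.996 -2.246
v -3.832 1.514 -2.379
v -3.824 0.922 -2.534
v -3.457 0.447 -2.653
v -2.873 0.269 -2.689
v 1.475 1.662 -0.82
v 2.002 1.163 -0.192
v 2.012 2.278 0.688
v 1.485 2.778 0.06
v 2.415 1.537 -0.671
v 2.425 2.652 0.209
v 2.278 1.984 -1.237
v 2.287 3.099 -0.358
v 1.67 2.243 -1.559
v 1.68 3.358 -0.679
v 0.948 2.162 -1.448
v 0.958 3.277 -0.568
v 0.535 1.788 -0.969
v 0.545 2.903 -0.089
v 0.673 1.341 -0.402
v 0.682 2.456 0.477
v 1.28 1.082 -0.081
v 1.29 2.197 0.799
f 2 1 4
f 2 4 3
f 4 1 5
f 4 5 3
f 5 1 6
f 5 6 3
f 6 1 7
f 6 7 3
f 7 1 8
f 7 8 3
f 8 1 9
f 8 9 3
f 9 1 10
f 9 10 3
f 10 1 11
f 10 11 3
f 11 1 2
f 11 2 3
f 13 12 15
f 13 15 14
f 15 12 16
f 15 16 14
f 16 12 17
f 16 17 14
f 17 12 18
f 17 18 14
f 18 12 19
f 18 19 14
f 19 12 20
f 19 20 14
f 20 12 21
f 20 21 14
f 21 12 22
f 21 22 14
f 22 12 23
f 22 23 14
f 23 12 13
f 23 13 14
f 25 24 28
f 25 28 26
f 26 28 29
f 26 29 27
f 28 24 30
f 28 30 29
f 29 30 31
f 29 31 27
f 30 24 32
f 30 32 31
f 31 32 33
f 31 33 27
f 32 24 34
f 32 34 33
f 33 34 35
f 33 35 27
f 34 24 36
f 34 36 35
f 35 36 37
f 35 37 27
f 36 24 38
f 36 38 37
f 37 38 39
f 37 39 27
f 38 24 40
f 38 40 39
f 39 40 41
f 39 41 27
f 40 24 25
f 40 25 41
f 41 25 26
f 41 26 27



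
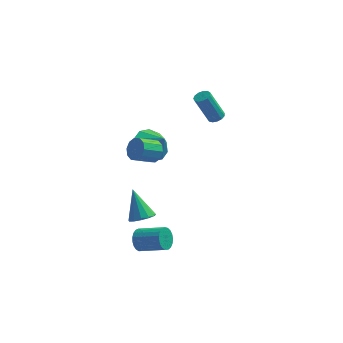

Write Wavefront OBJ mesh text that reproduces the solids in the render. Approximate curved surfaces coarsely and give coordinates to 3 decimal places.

v -2.551 -0.651 1.89
v -1.883 -1.104 1.158
v -1.769 -1.049 2.85
v -1.682 -0.468 1.258
v -1.814 0.097 1.6
v -2.227 0.377 2.052
v -2.764 0.264 2.443
v -3.219 -0.199 2.623
v -3.42 -0.834 2.523
v -3.288 -1.4 2.181
v -2.875 -1.679 1.728
v -2.338 -1.566 1.338
v 0.616 2.546 1.982
v 0.886 2.954 2.127
v 0.094 2.862 3.863
v -0.176 2.454 3.718
v 0.639 3.054 2.02
v -0.153 2.962 3.755
v 0.385 2.993 1.9
v -0.407 2.901 3.636
v 0.204 2.79 1.807
v -0.588 2.698 3.543
v 0.154 2.51 1.769
v -0.638 2.418 3.505
v 0.251 2.241 1.799
v -0.542 2.149 3.535
v 0.464 2.069 1.887
v -0.329 1.977 3.623
v 0.725 2.048 2.005
v -0.068 1.956 3.741
v 0.951 2.186 2.116
v 0.159 2.094 3.852
v 1.072 2.438 2.184
v 0.279 2.346 3.92
v 1.047 2.724 2.189
v 0.255 2.632 3.924
v -2.772 -3.794 -3.419
v -2.457 -3.582 -4.019
v -0.993 -3.954 -3.38
v -1.308 -4.166 -2.781
v -2.462 -3.333 -3.861
v -0.998 -3.704 -3.223
v -2.522 -3.163 -3.627
v -1.057 -3.535 -2.988
v -2.624 -3.103 -3.357
v -1.16 -3.474 -2.718
v -2.752 -3.162 -3.097
v -1.288 -3.533 -2.459
v -2.884 -3.33 -2.894
v -1.42 -3.702 -2.255
v -2.996 -3.579 -2.781
v -1.532 -3.95 -2.142
v -3.07 -3.865 -2.779
v -1.605 -4.236 -2.14
v -3.092 -4.139 -2.887
v -1.627 -4.51 -2.248
v -3.058 -4.353 -3.087
v -1.594 -4.724 -2.449
v -2.976 -4.471 -3.345
v -1.512 -4.842 -2.707
v -2.858 -4.471 -3.616
v -1.394 -4.842 -2.977
v -2.725 -4.355 -3.853
v -1.261 -4.726 -3.214
v -2.601 -4.142 -4.014
v -1.136 -4.513 -3.376
v -2.506 -3.868 -4.073
v -1.041 -4.24 -3.435
v -2.679 -3.324 -1.938
v -2.177 -2.768 -2.064
v -3.301 -2.416 -0.402
v -2.534 -2.658 -2.273
v -2.937 -2.759 -2.376
v -3.258 -3.04 -2.34
v -3.396 -3.411 -2.177
v -3.306 -3.754 -1.937
v -3.017 -3.961 -1.698
v -2.621 -3.966 -1.535
v -2.244 -3.767 -1.5
v -2.004 -3.427 -1.604
v -1.979 -3.055 -1.814
v -2.02 -3.291 3.651
v -1.596 -3.308 4.22
v -2.476 -3.945 4.858
v -2.9 -3.929 4.289
v -1.841 -2.945 4.245
v -2.721 -3.582 4.882
v -2.155 -2.714 4.042
v -3.035 -3.352 4.68
v -2.417 -2.704 3.691
v -3.297 -3.341 4.328
v -2.527 -2.918 3.324
v -3.408 -3.556 3.961
v -2.444 -3.275 3.082
v -3.324 -3.912 3.72
v -2.199 -3.638 3.058
v -3.079 -4.275 3.695
v -1.885 -3.868 3.26
v -2.765 -4.506 3.898
v -1.623 -3.879 3.612
v -2.503 -4.516 4.249
v -1.512 -3.664 3.979
v -2.393 -4.302 4.616
f 2 1 4
f 2 4 3
f 4 1 5
f 4 5 3
f 5 1 6
f 5 6 3
f 6 1 7
f 6 7 3
f 7 1 8
f 7 8 3
f 8 1 9
f 8 9 3
f 9 1 10
f 9 10 3
f 10 1 11
f 10 11 3
f 11 1 12
f 11 12 3
f 12 1 2
f 12 2 3
f 14 13 17
f 14 17 15
f 15 17 18
f 15 18 16
f 17 13 19
f 17 19 18
f 18 19 20
f 18 20 16
f 19 13 21
f 19 21 20
f 20 21 22
f 20 22 16
f 21 13 23
f 21 23 22
f 22 23 24
f 22 24 16
f 23 13 25
f 23 25 24
f 24 25 26
f 24 26 16
f 25 13 27
f 25 27 26
f 26 27 28
f 26 28 16
f 27 13 29
f 27 29 28
f 28 29 30
f 28 30 16
f 29 13 31
f 29 31 30
f 30 31 32
f 30 32 16
f 31 13 33
f 31 33 32
f 32 33 34
f 32 34 16
f 33 13 35
f 33 35 34
f 34 35 36
f 34 36 16
f 35 13 14
f 35 14 36
f 36 14 15
f 36 15 16
f 38 37 41
f 38 41 39
f 39 41 42
f 39 42 40
f 41 37 43
f 41 43 42
f 42 43 44
f 42 44 40
f 43 37 45
f 43 45 44
f 44 45 46
f 44 46 40
f 45 37 47
f 45 47 46
f 46 47 48
f 46 48 40
f 47 37 49
f 47 49 48
f 48 49 50
f 48 50 40
f 49 37 51
f 49 51 50
f 50 51 52
f 50 52 40
f 51 37 53
f 51 53 52
f 52 53 54
f 52 54 40
f 53 37 55
f 53 55 54
f 54 55 56
f 54 56 40
f 55 37 57
f 55 57 56
f 56 57 58
f 56 58 40
f 57 37 59
f 57 59 58
f 58 59 60
f 58 60 40
f 59 37 61
f 59 61 60
f 60 61 62
f 60 62 40
f 61 37 63
f 61 63 62
f 62 63 64
f 62 64 40
f 63 37 65
f 63 65 64
f 64 65 66
f 64 66 40
f 65 37 67
f 65 67 66
f 66 67 68
f 66 68 40
f 67 37 38
f 67 38 68
f 68 38 39
f 68 39 40
f 70 69 72
f 70 72 71
f 72 69 73
f 72 73 71
f 73 69 74
f 73 74 71
f 74 69 75
f 74 75 71
f 75 69 76
f 75 76 71
f 76 69 77
f 76 77 71
f 77 69 78
f 77 78 71
f 78 69 79
f 78 79 71
f 79 69 80
f 79 80 71
f 80 69 81
f 80 81 71
f 81 69 70
f 81 70 71
f 83 82 86
f 83 86 84
f 84 86 87
f 84 87 85
f 86 82 88
f 86 88 87
f 87 88 89
f 87 89 85
f 88 82 90
f 88 90 89
f 89 90 91
f 89 91 85
f 90 82 92
f 90 92 91
f 91 92 93
f 91 93 85
f 92 82 94
f 92 94 93
f 93 94 95
f 93 95 85
f 94 82 96
f 94 96 95
f 95 96 97
f 95 97 85
f 96 82 98
f 96 98 97
f 97 98 99
f 97 99 85
f 98 82 100
f 98 100 99
f 99 100 101
f 99 101 85
f 100 82 102
f 100 102 101
f 101 102 103
f 101 103 85
f 102 82 83
f 102 83 103
f 103 83 84
f 103 84 85



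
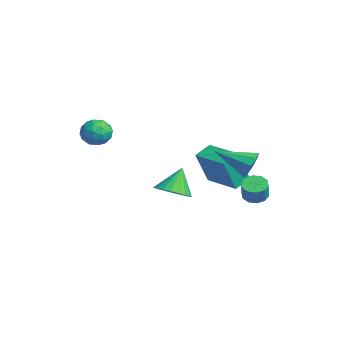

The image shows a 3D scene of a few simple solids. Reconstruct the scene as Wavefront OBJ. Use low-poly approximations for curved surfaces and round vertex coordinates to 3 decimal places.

v -3.363 -2.252 -1.25
v -2.755 -2.138 -0.68
v -3.385 -3.582 -0.96
v -2.777 -3.468 -0.39
v -3.547 -3.159 -0.252
v -3.534 -2.337 -0.431
v -2.606 -3.383 -1.209
v -2.593 -2.561 -1.388
v -2.288 -2.837 -0.655
v -2.869 -2.698 -0.063
v -3.271 -3.022 -1.577
v -3.852 -2.883 -0.985
v -3.057 -2.078 -0.99
v -3.083 -3.642 -0.65
v -3.536 -3.46 -0.568
v -3.178 -3.393 -0.233
v -3.515 -2.195 -0.844
v -3.158 -2.128 -0.509
v -3.623 -2.728 -0.257
v -2.982 -3.592 -1.131
v -2.625 -3.525 -0.796
v -2.962 -2.327 -1.407
v -2.604 -2.26 -1.072
v -2.517 -2.992 -1.383
v -2.425 -2.422 -0.64
v -2.438 -3.204 -0.47
v -2.338 -3.154 -0.951
v -2.33 -2.671 -1.057
v -2.767 -2.341 -0.292
v -2.78 -3.122 -0.122
v -3.232 -2.94 -0.041
v -3.224 -2.457 -0.146
v -2.492 -2.751 -0.278
v -3.36 -2.598 -1.518
v -3.373 -3.379 -1.348
v -2.916 -3.263 -1.494
v -2.908 -2.78 -1.599
v -3.702 -2.516 -1.17
v -3.715 -3.298 -1
v -3.81 -3.049 -0.583
v -3.802 -2.566 -0.689
v -3.648 -2.969 -1.362
v -1.264 0.314 -4.499
v -0.554 0.958 -4.563
v -1.756 0.986 -3.181
v -0.848 1.138 -4.764
v -1.214 1.175 -4.92
v -1.588 1.064 -5.003
v -1.906 0.823 -4.999
v -2.113 0.494 -4.908
v -2.174 0.134 -4.747
v -2.076 -0.195 -4.543
v -1.839 -0.436 -4.332
v -1.502 -0.548 -4.149
v -1.124 -0.51 -4.027
v -0.77 -0.33 -3.987
v -0.501 -0.038 -4.035
v -0.364 0.314 -4.164
v -0.383 0.666 -4.35
v 1.648 3.37 -3.809
v 1.978 3.917 -3.842
v 2.402 3.718 -2.925
v 2.072 3.17 -2.891
v 1.632 3.993 -3.666
v 2.057 3.794 -2.749
v 1.293 3.832 -3.544
v 1.717 3.632 -2.627
v 1.089 3.493 -3.523
v 1.513 3.294 -2.606
v 1.098 3.108 -3.611
v 1.523 2.909 -2.694
v 1.318 2.822 -3.775
v 1.742 2.623 -2.858
v 1.663 2.746 -3.951
v 2.088 2.547 -3.034
v 2.003 2.908 -4.073
v 2.427 2.708 -3.156
v 2.207 3.246 -4.094
v 2.631 3.047 -3.177
v 2.197 3.631 -4.006
v 2.622 3.432 -3.089
v -2.476 2.547 -4.556
v -2.204 1.806 -2.653
v -2.877 3.41 -4.162
v -2.605 2.67 -2.26
v -0.735 3.33 -4.5
v -0.463 2.59 -2.598
v -1.136 4.194 -4.107
v -0.864 3.453 -2.204
v 1.054 3.397 -2.135
v 1.557 3.476 -1.506
v 0.286 1.823 -1.325
v 1.088 3.754 -1.409
v 0.603 3.866 -1.652
v 0.328 3.758 -2.121
v 0.393 3.481 -2.597
v 0.767 3.165 -2.857
v 1.275 2.958 -2.779
v 1.679 2.956 -2.4
v 1.791 3.161 -1.897
f 1 38 17
f 38 12 41
f 17 41 6
f 38 41 17
f 1 17 13
f 17 6 18
f 13 18 2
f 17 18 13
f 1 13 22
f 13 2 23
f 22 23 8
f 13 23 22
f 1 22 34
f 22 8 37
f 34 37 11
f 22 37 34
f 1 34 38
f 34 11 42
f 38 42 12
f 34 42 38
f 2 18 29
f 18 6 32
f 29 32 10
f 18 32 29
f 6 41 19
f 41 12 40
f 19 40 5
f 41 40 19
f 12 42 39
f 42 11 35
f 39 35 3
f 42 35 39
f 11 37 36
f 37 8 24
f 36 24 7
f 37 24 36
f 8 23 28
f 23 2 25
f 28 25 9
f 23 25 28
f 4 30 16
f 30 10 31
f 16 31 5
f 30 31 16
f 4 16 14
f 16 5 15
f 14 15 3
f 16 15 14
f 4 14 21
f 14 3 20
f 21 20 7
f 14 20 21
f 4 21 26
f 21 7 27
f 26 27 9
f 21 27 26
f 4 26 30
f 26 9 33
f 30 33 10
f 26 33 30
f 5 31 19
f 31 10 32
f 19 32 6
f 31 32 19
f 3 15 39
f 15 5 40
f 39 40 12
f 15 40 39
f 7 20 36
f 20 3 35
f 36 35 11
f 20 35 36
f 9 27 28
f 27 7 24
f 28 24 8
f 27 24 28
f 10 33 29
f 33 9 25
f 29 25 2
f 33 25 29
f 44 43 46
f 44 46 45
f 46 43 47
f 46 47 45
f 47 43 48
f 47 48 45
f 48 43 49
f 48 49 45
f 49 43 50
f 49 50 45
f 50 43 51
f 50 51 45
f 51 43 52
f 51 52 45
f 52 43 53
f 52 53 45
f 53 43 54
f 53 54 45
f 54 43 55
f 54 55 45
f 55 43 56
f 55 56 45
f 56 43 57
f 56 57 45
f 57 43 58
f 57 58 45
f 58 43 59
f 58 59 45
f 59 43 44
f 59 44 45
f 61 60 64
f 61 64 62
f 62 64 65
f 62 65 63
f 64 60 66
f 64 66 65
f 65 66 67
f 65 67 63
f 66 60 68
f 66 68 67
f 67 68 69
f 67 69 63
f 68 60 70
f 68 70 69
f 69 70 71
f 69 71 63
f 70 60 72
f 70 72 71
f 71 72 73
f 71 73 63
f 72 60 74
f 72 74 73
f 73 74 75
f 73 75 63
f 74 60 76
f 74 76 75
f 75 76 77
f 75 77 63
f 76 60 78
f 76 78 77
f 77 78 79
f 77 79 63
f 78 60 80
f 78 80 79
f 79 80 81
f 79 81 63
f 80 60 61
f 80 61 81
f 81 61 62
f 81 62 63
f 83 85 82
f 86 83 82
f 82 85 84
f 84 86 82
f 83 89 85
f 87 83 86
f 87 89 83
f 85 89 84
f 88 86 84
f 84 89 88
f 88 87 86
f 89 87 88
f 91 90 93
f 91 93 92
f 93 90 94
f 93 94 92
f 94 90 95
f 94 95 92
f 95 90 96
f 95 96 92
f 96 90 97
f 96 97 92
f 97 90 98
f 97 98 92
f 98 90 99
f 98 99 92
f 99 90 100
f 99 100 92
f 100 90 91
f 100 91 92



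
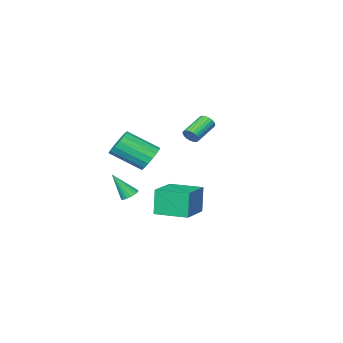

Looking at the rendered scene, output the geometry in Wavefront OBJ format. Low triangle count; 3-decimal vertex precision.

v -0.433 -2.981 -2.146
v -0.158 -2.509 -2.019
v 0.193 -3.739 -0.674
v -0.379 -2.476 -1.909
v -0.611 -2.543 -1.845
v -0.807 -2.697 -1.841
v -0.929 -2.907 -1.897
v -0.953 -3.131 -2.003
v -0.873 -3.326 -2.137
v -0.707 -3.452 -2.272
v -0.486 -3.485 -2.383
v -0.255 -3.418 -2.447
v -0.059 -3.264 -2.451
v 0.063 -3.054 -2.395
v 0.087 -2.83 -2.289
v 0.008 -2.635 -2.155
v -1.556 -2.565 0.42
v -0.897 -1.938 0.452
v 0.315 -3.268 1.592
v -0.344 -3.895 1.56
v -1.138 -1.854 0.806
v 0.074 -3.185 1.945
v -1.474 -1.934 1.071
v -0.262 -3.264 2.21
v -1.829 -2.157 1.187
v -0.617 -3.488 2.326
v -2.122 -2.475 1.127
v -0.91 -3.805 2.267
v -2.285 -2.813 0.906
v -1.073 -4.143 2.045
v -2.28 -3.094 0.573
v -1.069 -4.424 1.713
v -2.11 -3.254 0.206
v -0.898 -4.584 1.345
v -1.813 -3.256 -0.113
v -0.601 -4.586 1.026
v -1.457 -3.1 -0.309
v -0.245 -4.43 0.83
v -1.124 -2.821 -0.338
v 0.088 -4.151 0.801
v -0.889 -2.484 -0.194
v 0.323 -3.814 0.946
v -0.808 -2.165 0.092
v 0.404 -3.495 1.231
v -4.02 -4.122 -4.574
v -4.285 -4.343 -2.858
v -5.006 -2.349 -4.498
v -5.271 -2.569 -2.783
v -2.169 -3.111 -4.157
v -2.434 -3.331 -2.442
v -3.155 -1.337 -4.082
v -3.42 -1.558 -2.366
v -1.295 1.131 3.371
v -1.065 0.859 3.737
v -2.416 0.578 4.375
v -2.645 0.849 4.009
v -1.066 1.054 3.82
v -2.417 0.773 4.459
v -1.107 1.262 3.826
v -2.457 0.981 4.465
v -1.18 1.448 3.754
v -2.53 1.166 4.392
v -1.273 1.578 3.615
v -2.623 1.297 4.253
v -1.369 1.631 3.434
v -2.72 1.35 4.072
v -1.453 1.598 3.242
v -2.804 1.317 3.88
v -1.509 1.484 3.072
v -2.86 1.202 3.71
v -1.529 1.308 2.954
v -2.879 1.027 3.592
v -1.507 1.102 2.908
v -2.858 0.821 3.546
v -1.449 0.901 2.942
v -2.8 0.62 3.581
v -1.365 0.74 3.051
v -2.715 0.459 3.689
v -1.268 0.646 3.214
v -2.618 0.365 3.852
v -1.176 0.636 3.405
v -2.526 0.355 4.043
v -1.104 0.711 3.59
v -2.455 0.43 4.228
f 2 1 4
f 2 4 3
f 4 1 5
f 4 5 3
f 5 1 6
f 5 6 3
f 6 1 7
f 6 7 3
f 7 1 8
f 7 8 3
f 8 1 9
f 8 9 3
f 9 1 10
f 9 10 3
f 10 1 11
f 10 11 3
f 11 1 12
f 11 12 3
f 12 1 13
f 12 13 3
f 13 1 14
f 13 14 3
f 14 1 15
f 14 15 3
f 15 1 16
f 15 16 3
f 16 1 2
f 16 2 3
f 18 17 21
f 18 21 19
f 19 21 22
f 19 22 20
f 21 17 23
f 21 23 22
f 22 23 24
f 22 24 20
f 23 17 25
f 23 25 24
f 24 25 26
f 24 26 20
f 25 17 27
f 25 27 26
f 26 27 28
f 26 28 20
f 27 17 29
f 27 29 28
f 28 29 30
f 28 30 20
f 29 17 31
f 29 31 30
f 30 31 32
f 30 32 20
f 31 17 33
f 31 33 32
f 32 33 34
f 32 34 20
f 33 17 35
f 33 35 34
f 34 35 36
f 34 36 20
f 35 17 37
f 35 37 36
f 36 37 38
f 36 38 20
f 37 17 39
f 37 39 38
f 38 39 40
f 38 40 20
f 39 17 41
f 39 41 40
f 40 41 42
f 40 42 20
f 41 17 43
f 41 43 42
f 42 43 44
f 42 44 20
f 43 17 18
f 43 18 44
f 44 18 19
f 44 19 20
f 46 48 45
f 49 46 45
f 45 48 47
f 47 49 45
f 46 52 48
f 50 46 49
f 50 52 46
f 48 52 47
f 51 49 47
f 47 52 51
f 51 50 49
f 52 50 51
f 54 53 57
f 54 57 55
f 55 57 58
f 55 58 56
f 57 53 59
f 57 59 58
f 58 59 60
f 58 60 56
f 59 53 61
f 59 61 60
f 60 61 62
f 60 62 56
f 61 53 63
f 61 63 62
f 62 63 64
f 62 64 56
f 63 53 65
f 63 65 64
f 64 65 66
f 64 66 56
f 65 53 67
f 65 67 66
f 66 67 68
f 66 68 56
f 67 53 69
f 67 69 68
f 68 69 70
f 68 70 56
f 69 53 71
f 69 71 70
f 70 71 72
f 70 72 56
f 71 53 73
f 71 73 72
f 72 73 74
f 72 74 56
f 73 53 75
f 73 75 74
f 74 75 76
f 74 76 56
f 75 53 77
f 75 77 76
f 76 77 78
f 76 78 56
f 77 53 79
f 77 79 78
f 78 79 80
f 78 80 56
f 79 53 81
f 79 81 80
f 80 81 82
f 80 82 56
f 81 53 83
f 81 83 82
f 82 83 84
f 82 84 56
f 83 53 54
f 83 54 84
f 84 54 55
f 84 55 56



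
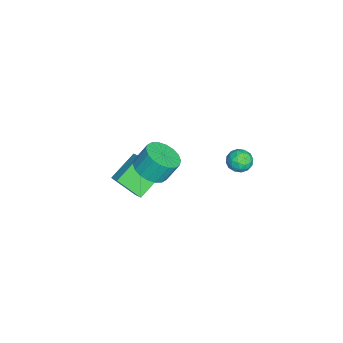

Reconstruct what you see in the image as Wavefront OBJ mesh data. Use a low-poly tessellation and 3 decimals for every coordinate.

v -3.251 -2.643 -2.489
v -2.583 -2.188 -2.009
v -3.193 -1.277 -3.866
v -2.525 -0.822 -3.386
v -1.795 -3.718 -3.494
v -1.127 -3.263 -3.014
v -1.737 -2.352 -4.871
v -1.069 -1.897 -4.391
v 2.985 -0.686 2.687
v 3.583 -1.416 3.192
v 3.393 -0.724 4.417
v 2.795 0.006 3.913
v 3.904 -1.09 3.058
v 3.714 -0.398 4.283
v 4.042 -0.684 2.85
v 3.853 0.007 4.076
v 3.972 -0.279 2.61
v 3.782 0.413 3.836
v 3.705 0.046 2.386
v 3.516 0.737 3.611
v 3.296 0.225 2.221
v 3.107 0.917 3.447
v 2.826 0.225 2.149
v 2.636 0.917 3.374
v 2.387 0.044 2.183
v 2.197 0.736 3.408
v 2.066 -0.282 2.317
v 1.876 0.41 3.542
v 1.927 -0.687 2.524
v 1.738 0.004 3.75
v 1.998 -1.093 2.764
v 1.808 -0.401 3.99
v 2.264 -1.417 2.989
v 2.075 -0.726 4.214
v 2.673 -1.597 3.153
v 2.484 -0.905 4.379
v 3.144 -1.597 3.226
v 2.954 -0.905 4.451
v -3.747 4.233 -2.515
v -3.298 3.989 -3.184
v -3.982 2.931 -2.196
v -3.533 2.687 -2.865
v -3.149 3.049 -2.21
v -3.004 3.854 -2.407
v -4.276 3.066 -2.973
v -4.131 3.871 -3.17
v -3.625 3.267 -3.466
v -2.929 3.257 -2.995
v -4.351 3.663 -2.385
v -3.655 3.653 -1.914
v -3.502 4.225 -2.877
v -3.778 2.695 -2.503
v -3.552 2.908 -2.118
v -3.289 2.764 -2.511
v -3.329 4.146 -2.421
v -3.065 4.003 -2.814
v -2.977 3.45 -2.242
v -4.215 2.917 -2.566
v -3.951 2.774 -2.959
v -3.991 4.156 -2.869
v -3.728 4.012 -3.262
v -4.303 3.47 -3.138
v -3.431 3.658 -3.436
v -3.569 2.892 -3.249
v -4.005 3.115 -3.313
v -3.92 3.588 -3.428
v -3.021 3.652 -3.159
v -3.159 2.886 -2.972
v -2.933 3.099 -2.587
v -2.848 3.572 -2.703
v -3.213 3.227 -3.326
v -4.121 4.034 -2.408
v -4.259 3.268 -2.221
v -4.432 3.348 -2.677
v -4.347 3.821 -2.793
v -3.711 4.028 -2.131
v -3.849 3.262 -1.944
v -3.36 3.332 -1.952
v -3.275 3.805 -2.067
v -4.067 3.693 -2.054
f 2 4 1
f 5 2 1
f 1 4 3
f 3 5 1
f 2 8 4
f 6 2 5
f 6 8 2
f 4 8 3
f 7 5 3
f 3 8 7
f 7 6 5
f 8 6 7
f 10 9 13
f 10 13 11
f 11 13 14
f 11 14 12
f 13 9 15
f 13 15 14
f 14 15 16
f 14 16 12
f 15 9 17
f 15 17 16
f 16 17 18
f 16 18 12
f 17 9 19
f 17 19 18
f 18 19 20
f 18 20 12
f 19 9 21
f 19 21 20
f 20 21 22
f 20 22 12
f 21 9 23
f 21 23 22
f 22 23 24
f 22 24 12
f 23 9 25
f 23 25 24
f 24 25 26
f 24 26 12
f 25 9 27
f 25 27 26
f 26 27 28
f 26 28 12
f 27 9 29
f 27 29 28
f 28 29 30
f 28 30 12
f 29 9 31
f 29 31 30
f 30 31 32
f 30 32 12
f 31 9 33
f 31 33 32
f 32 33 34
f 32 34 12
f 33 9 35
f 33 35 34
f 34 35 36
f 34 36 12
f 35 9 37
f 35 37 36
f 36 37 38
f 36 38 12
f 37 9 10
f 37 10 38
f 38 10 11
f 38 11 12
f 39 76 55
f 76 50 79
f 55 79 44
f 76 79 55
f 39 55 51
f 55 44 56
f 51 56 40
f 55 56 51
f 39 51 60
f 51 40 61
f 60 61 46
f 51 61 60
f 39 60 72
f 60 46 75
f 72 75 49
f 60 75 72
f 39 72 76
f 72 49 80
f 76 80 50
f 72 80 76
f 40 56 67
f 56 44 70
f 67 70 48
f 56 70 67
f 44 79 57
f 79 50 78
f 57 78 43
f 79 78 57
f 50 80 77
f 80 49 73
f 77 73 41
f 80 73 77
f 49 75 74
f 75 46 62
f 74 62 45
f 75 62 74
f 46 61 66
f 61 40 63
f 66 63 47
f 61 63 66
f 42 68 54
f 68 48 69
f 54 69 43
f 68 69 54
f 42 54 52
f 54 43 53
f 52 53 41
f 54 53 52
f 42 52 59
f 52 41 58
f 59 58 45
f 52 58 59
f 42 59 64
f 59 45 65
f 64 65 47
f 59 65 64
f 42 64 68
f 64 47 71
f 68 71 48
f 64 71 68
f 43 69 57
f 69 48 70
f 57 70 44
f 69 70 57
f 41 53 77
f 53 43 78
f 77 78 50
f 53 78 77
f 45 58 74
f 58 41 73
f 74 73 49
f 58 73 74
f 47 65 66
f 65 45 62
f 66 62 46
f 65 62 66
f 48 71 67
f 71 47 63
f 67 63 40
f 71 63 67



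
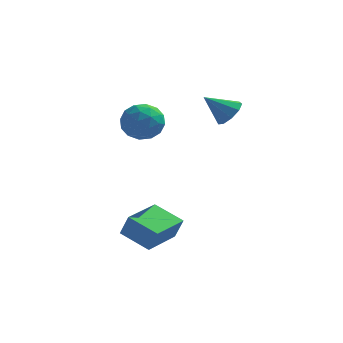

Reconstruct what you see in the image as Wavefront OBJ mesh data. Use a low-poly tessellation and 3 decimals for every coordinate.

v 0.461 -2.389 -2.517
v 0.896 -2.516 -1.363
v 1.247 -0.346 -2.589
v 1.682 -0.473 -1.434
v 1.958 -2.987 -3.146
v 2.393 -3.114 -1.991
v 2.744 -0.944 -3.217
v 3.179 -1.071 -2.063
v 0.911 0.842 2.734
v 1.864 0.737 3.342
v 0.036 -0.257 3.918
v 0.989 -0.362 4.526
v 0.44 0.632 4.497
v 0.981 1.311 3.766
v 0.919 -0.831 3.494
v 1.46 -0.152 2.763
v 1.87 -0.296 3.812
v 1.573 0.608 4.432
v 0.327 -0.128 2.828
v 0.03 0.776 3.448
v 1.465 0.886 2.934
v 0.435 -0.406 4.326
v 0.113 0.178 4.309
v 0.673 0.117 4.667
v 0.945 1.223 3.183
v 1.506 1.162 3.54
v 0.668 1.1 4.22
v 0.394 -0.682 3.72
v 0.955 -0.743 4.077
v 1.227 0.363 2.593
v 1.787 0.302 2.951
v 1.232 -0.62 3.04
v 2.028 0.217 3.568
v 1.513 -0.429 4.264
v 1.472 -0.705 3.657
v 1.79 -0.306 3.227
v 1.854 0.748 3.932
v 1.339 0.102 4.628
v 1.016 0.686 4.611
v 1.334 1.086 4.181
v 1.857 0.141 4.208
v 0.561 0.378 2.632
v 0.046 -0.268 3.328
v 0.566 -0.606 3.079
v 0.884 -0.206 2.649
v 0.387 0.909 2.996
v -0.128 0.263 3.692
v 0.11 0.786 4.033
v 0.428 1.185 3.603
v 0.043 0.339 3.052
v 4.57 3.105 3.339
v 5.107 2.575 3.793
v 3.35 2.795 4.421
v 5.149 3.138 4.002
v 4.92 3.686 3.9
v 4.528 3.962 3.536
v 4.155 3.836 3.08
v 3.977 3.369 2.745
v 4.077 2.778 2.688
v 4.407 2.34 2.936
v 4.814 2.26 3.372
f 2 4 1
f 5 2 1
f 1 4 3
f 3 5 1
f 2 8 4
f 6 2 5
f 6 8 2
f 4 8 3
f 7 5 3
f 3 8 7
f 7 6 5
f 8 6 7
f 9 46 25
f 46 20 49
f 25 49 14
f 46 49 25
f 9 25 21
f 25 14 26
f 21 26 10
f 25 26 21
f 9 21 30
f 21 10 31
f 30 31 16
f 21 31 30
f 9 30 42
f 30 16 45
f 42 45 19
f 30 45 42
f 9 42 46
f 42 19 50
f 46 50 20
f 42 50 46
f 10 26 37
f 26 14 40
f 37 40 18
f 26 40 37
f 14 49 27
f 49 20 48
f 27 48 13
f 49 48 27
f 20 50 47
f 50 19 43
f 47 43 11
f 50 43 47
f 19 45 44
f 45 16 32
f 44 32 15
f 45 32 44
f 16 31 36
f 31 10 33
f 36 33 17
f 31 33 36
f 12 38 24
f 38 18 39
f 24 39 13
f 38 39 24
f 12 24 22
f 24 13 23
f 22 23 11
f 24 23 22
f 12 22 29
f 22 11 28
f 29 28 15
f 22 28 29
f 12 29 34
f 29 15 35
f 34 35 17
f 29 35 34
f 12 34 38
f 34 17 41
f 38 41 18
f 34 41 38
f 13 39 27
f 39 18 40
f 27 40 14
f 39 40 27
f 11 23 47
f 23 13 48
f 47 48 20
f 23 48 47
f 15 28 44
f 28 11 43
f 44 43 19
f 28 43 44
f 17 35 36
f 35 15 32
f 36 32 16
f 35 32 36
f 18 41 37
f 41 17 33
f 37 33 10
f 41 33 37
f 52 51 54
f 52 54 53
f 54 51 55
f 54 55 53
f 55 51 56
f 55 56 53
f 56 51 57
f 56 57 53
f 57 51 58
f 57 58 53
f 58 51 59
f 58 59 53
f 59 51 60
f 59 60 53
f 60 51 61
f 60 61 53
f 61 51 52
f 61 52 53

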